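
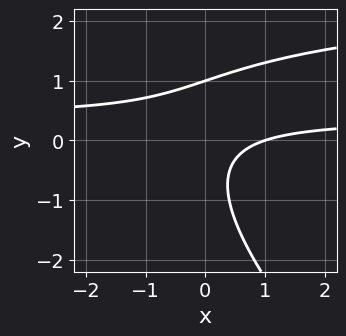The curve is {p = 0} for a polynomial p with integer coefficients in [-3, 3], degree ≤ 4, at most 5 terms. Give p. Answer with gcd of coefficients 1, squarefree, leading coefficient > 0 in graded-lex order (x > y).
x*y^2 + y^3 - 3*x*y + x - 1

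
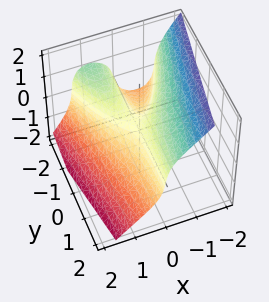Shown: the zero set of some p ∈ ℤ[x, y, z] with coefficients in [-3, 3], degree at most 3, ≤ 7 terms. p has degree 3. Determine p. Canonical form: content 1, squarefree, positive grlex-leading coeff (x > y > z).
1. Degree: no degree-2 surface has this shape, so deg p = 3.
2. From the visible intercepts: one x-axis crossing is at x = 0; it meets the z-axis at z = 0 (among the integer gridlines); the visible y-axis segment lies entirely on the surface.
3. Solving for integer coefficients yields p as stated.

3*x^3 + 2*z^3 + 3*x*y + x + z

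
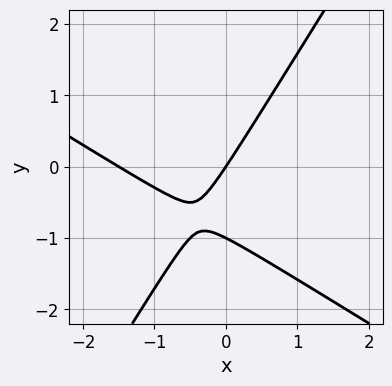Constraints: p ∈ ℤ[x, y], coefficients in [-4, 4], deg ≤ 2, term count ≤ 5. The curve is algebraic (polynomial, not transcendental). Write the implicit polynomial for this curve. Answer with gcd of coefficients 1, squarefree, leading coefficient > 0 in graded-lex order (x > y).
deg p = 2. The shape is more complex than any degree-1 curve.
From the visible intercepts: one x-axis crossing is at x = 0; among the integer gridlines, it crosses the y-axis at y ∈ {-1, 0}.
Fitting integer coefficients to these (and the overall shape) gives p.

2*x^2 + 2*x*y - 2*y^2 + 3*x - 2*y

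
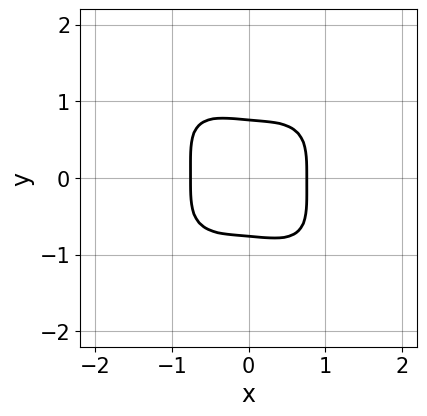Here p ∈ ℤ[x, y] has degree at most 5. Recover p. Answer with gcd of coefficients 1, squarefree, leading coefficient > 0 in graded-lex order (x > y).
deg p = 4.
Matching integer coefficients to the picture gives p.

3*x^4 + x*y^3 + 3*y^4 - 1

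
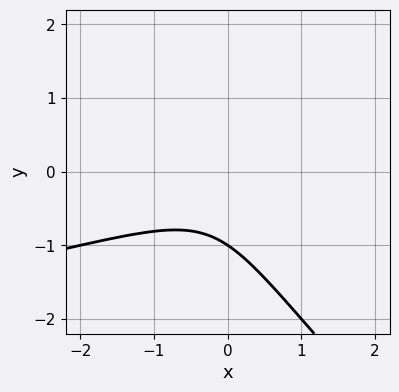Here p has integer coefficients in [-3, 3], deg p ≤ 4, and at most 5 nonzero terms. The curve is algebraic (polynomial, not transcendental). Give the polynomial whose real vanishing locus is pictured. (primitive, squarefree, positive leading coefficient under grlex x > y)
First, the degree is 3 — the shape is more complex than any degree-2 curve.
Next, observable constraints: one y-axis crossing is at y = -1; no x-intercept at any integer in the box.
Finally, these observations pin down the coefficients.

x*y^2 + y^3 + x^2 - x*y + 1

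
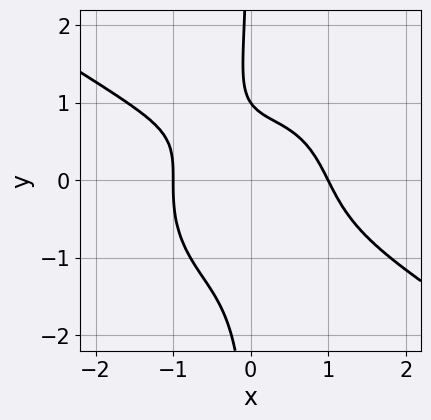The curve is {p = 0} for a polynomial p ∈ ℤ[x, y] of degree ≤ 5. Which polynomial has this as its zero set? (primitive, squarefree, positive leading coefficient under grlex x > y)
The degree is 4 — the shape is more complex than any degree-3 curve.
Observable constraints: among the integer gridlines, it crosses the x-axis at x ∈ {-1, 1}; it crosses the y-axis at the gridline y = 1.
Assembling these constraints gives the stated polynomial.

2*x^4 + 2*x^3*y + 3*x*y^3 + 2*y - 2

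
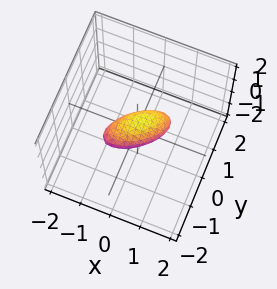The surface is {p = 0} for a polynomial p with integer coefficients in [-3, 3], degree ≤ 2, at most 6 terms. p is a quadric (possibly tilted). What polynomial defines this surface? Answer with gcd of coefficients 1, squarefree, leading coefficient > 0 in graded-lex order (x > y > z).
(a) Degree: no degree-1 surface has this shape, so deg p = 2.
(b) The integer polynomial consistent with all of this is the stated p.

2*x^2 - 3*x*y + 3*y^2 - y*z + 3*z^2 - 1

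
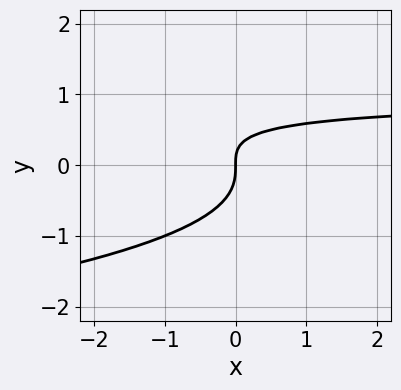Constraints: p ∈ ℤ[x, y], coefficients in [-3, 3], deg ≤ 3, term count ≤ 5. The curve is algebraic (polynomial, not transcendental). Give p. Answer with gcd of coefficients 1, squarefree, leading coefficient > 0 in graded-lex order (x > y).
2*y^3 + x*y - x

The degree is 3 — no degree-2 curve has this shape.
Against the integer gridlines: one y-axis crossing is at y = 0; one x-axis crossing is at x = 0.
Solving for integer coefficients yields p as stated.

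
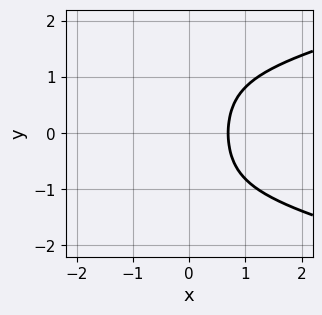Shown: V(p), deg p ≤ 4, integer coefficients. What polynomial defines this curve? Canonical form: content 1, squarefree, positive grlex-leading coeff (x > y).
3*x^2*y^2 - 3*x^3 + 1

deg p = 4.
Symmetries: the y ↦ −y reflection is a symmetry, so y appears only in even powers.
Against the integer gridlines: it misses every integer gridline on the y-axis.
Matching integer coefficients to the picture gives p.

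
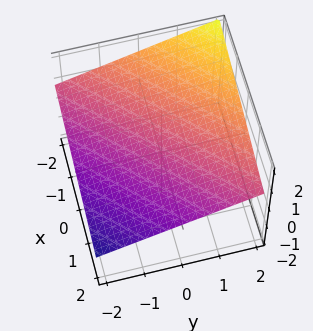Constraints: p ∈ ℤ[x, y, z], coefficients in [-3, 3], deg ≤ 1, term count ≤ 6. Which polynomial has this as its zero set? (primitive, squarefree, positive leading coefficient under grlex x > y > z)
x - y + 3*z - 2

(a) deg p = 1. The surface is flat (a plane).
(b) From the axis intercepts and sections: it crosses the y-axis at the gridline y = -2; one x-axis crossing is at x = 2.
(c) Matching integer coefficients to the picture gives p.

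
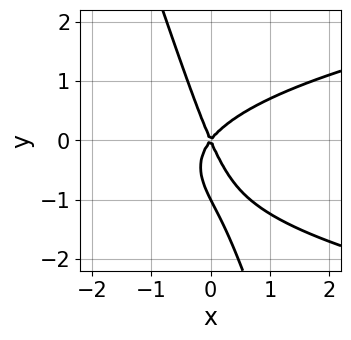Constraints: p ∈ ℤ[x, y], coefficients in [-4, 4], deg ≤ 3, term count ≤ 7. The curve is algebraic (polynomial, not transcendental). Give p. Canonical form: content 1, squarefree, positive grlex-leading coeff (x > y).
1. deg p = 3.
2. Observable constraints: the y-axis gridline crossings are at y ∈ {-1, 0}; it crosses the x-axis at the gridline x = 0.
3. Assembling these constraints gives the stated polynomial.

3*x*y^2 + y^3 - 3*x^2 + x*y + y^2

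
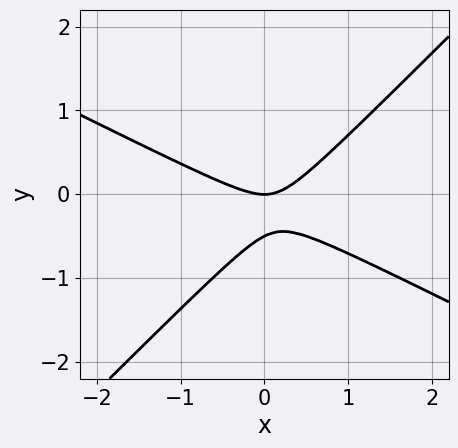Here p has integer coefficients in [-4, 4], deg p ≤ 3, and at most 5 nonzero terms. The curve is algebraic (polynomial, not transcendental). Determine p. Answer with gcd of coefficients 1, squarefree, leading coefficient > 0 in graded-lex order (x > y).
x^2 + x*y - 2*y^2 - y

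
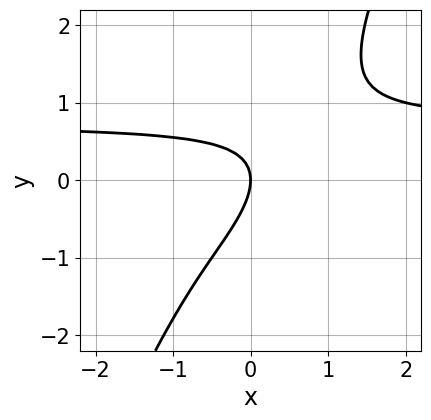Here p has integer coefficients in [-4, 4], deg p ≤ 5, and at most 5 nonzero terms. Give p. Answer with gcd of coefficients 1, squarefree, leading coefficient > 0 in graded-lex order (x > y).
First, the degree is 4 — no degree-3 curve has this shape.
Next, from the visible intercepts: one x-axis crossing is at x = 0; one y-axis crossing is at y = 0.
Finally, solving for integer coefficients yields p as stated.

2*x*y^3 - y^4 + 3*x*y - 3*y^2 - 3*x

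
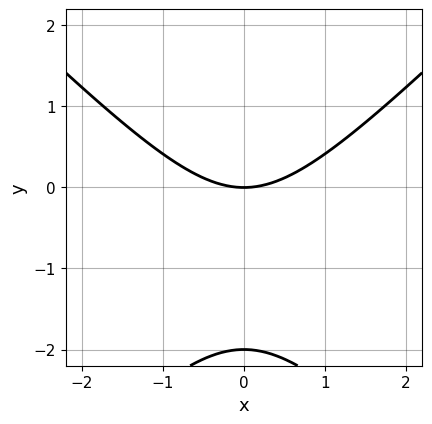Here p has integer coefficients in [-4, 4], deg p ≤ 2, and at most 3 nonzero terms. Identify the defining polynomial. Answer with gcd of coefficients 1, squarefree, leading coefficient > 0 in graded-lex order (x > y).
x^2 - y^2 - 2*y

First, deg p = 2.
Then, symmetries: mirror symmetry x ↦ −x ⇒ only even powers of x.
Next, checking where it meets the axes: the y-axis gridline crossings are at y ∈ {-2, 0}; it crosses the x-axis at the gridline x = 0.
Finally, fitting integer coefficients to these (and the overall shape) gives p.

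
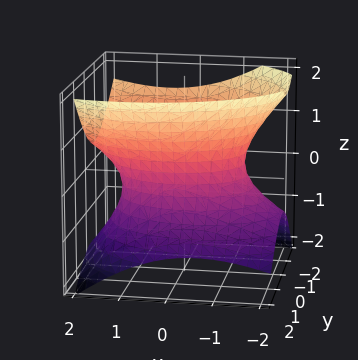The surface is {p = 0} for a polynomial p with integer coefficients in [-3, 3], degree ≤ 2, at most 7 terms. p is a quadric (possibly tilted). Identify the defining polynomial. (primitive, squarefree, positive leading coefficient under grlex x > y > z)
x^2 - x*z + 2*y^2 + y*z - 2*z^2 - 2

(a) Degree: no degree-1 surface has this shape, so deg p = 2.
(b) Observable constraints: no z-intercept at any integer in the box; the y-axis gridline crossings are at y ∈ {-1, 1}.
(c) Putting this together gives p.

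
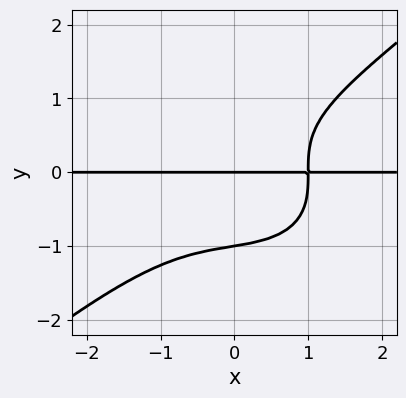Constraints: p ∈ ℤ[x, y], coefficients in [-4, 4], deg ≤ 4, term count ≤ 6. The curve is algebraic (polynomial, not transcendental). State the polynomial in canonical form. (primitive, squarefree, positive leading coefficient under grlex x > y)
x^3*y - 2*y^4 + x*y - 2*y

1. The degree is 4 — the shape is more complex than any degree-3 curve.
2. Against the integer gridlines: every point of the x-axis in the box is on the curve; the y-axis gridline crossings are at y ∈ {-1, 0}.
3. Putting this together gives p.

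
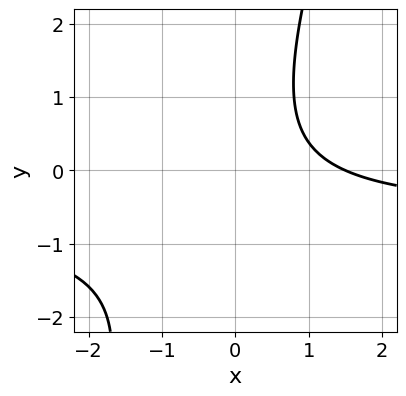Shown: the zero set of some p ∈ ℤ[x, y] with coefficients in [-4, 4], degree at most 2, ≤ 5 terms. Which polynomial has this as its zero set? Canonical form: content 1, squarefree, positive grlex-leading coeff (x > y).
1. deg p = 2.
2. From the axis intercepts and sections: it misses every integer gridline on the y-axis.
3. Assembling these constraints gives the stated polynomial.

3*x*y - y^2 + 2*x - 3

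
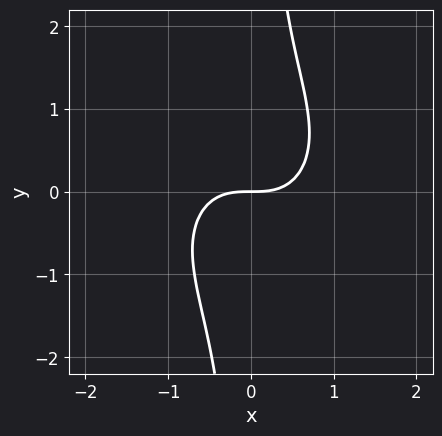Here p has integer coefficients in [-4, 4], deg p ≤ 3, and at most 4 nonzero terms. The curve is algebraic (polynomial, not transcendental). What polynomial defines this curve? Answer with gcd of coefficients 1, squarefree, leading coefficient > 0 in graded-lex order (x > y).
Degree: the shape is more complex than any degree-2 curve, so deg p = 3.
Checking where it meets the axes: it meets the x-axis at x = 0 (among the integer gridlines); it crosses the y-axis at the gridline y = 0.
Assembling these constraints gives the stated polynomial.

x^3 + x*y^2 - y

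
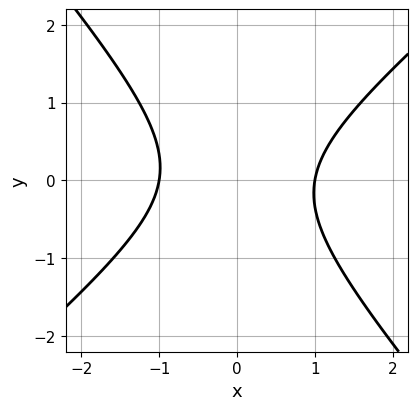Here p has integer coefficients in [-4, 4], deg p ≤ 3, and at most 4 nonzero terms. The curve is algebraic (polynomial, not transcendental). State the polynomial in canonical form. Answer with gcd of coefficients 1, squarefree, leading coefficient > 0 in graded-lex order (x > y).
1. deg p = 2. A generic line meets the curve in up to 2 points.
2. Reading off the gridlines: the curve avoids every integer y-axis point in the box; the x-axis gridline crossings are at x ∈ {-1, 1}.
3. Assembling these constraints gives the stated polynomial.

3*x^2 - x*y - 3*y^2 - 3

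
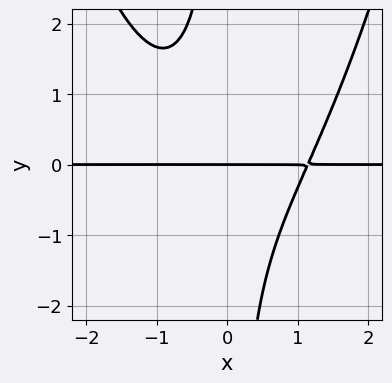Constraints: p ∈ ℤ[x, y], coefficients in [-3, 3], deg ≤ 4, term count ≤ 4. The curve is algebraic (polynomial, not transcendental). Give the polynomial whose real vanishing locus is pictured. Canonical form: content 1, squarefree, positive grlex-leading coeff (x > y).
Degree: a generic line meets the curve in up to 4 points, so deg p = 4.
From the axis intercepts and sections: one y-axis crossing is at y = 0; the visible x-axis segment lies entirely on the curve.
Fitting integer coefficients to these (and the overall shape) gives p.

2*x^3*y - 3*x*y^2 - 3*y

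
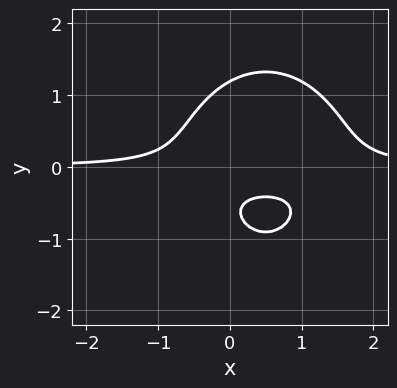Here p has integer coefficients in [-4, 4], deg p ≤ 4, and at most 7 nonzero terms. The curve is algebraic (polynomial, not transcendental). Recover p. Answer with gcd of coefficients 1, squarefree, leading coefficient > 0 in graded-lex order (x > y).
1. deg p = 3. A generic line meets the curve in up to 3 points.
2. From the visible intercepts: it misses every integer gridline on the x-axis.
3. Together with the visible shape, these determine p as stated.

3*x^2*y + 2*y^3 - 3*x*y - 2*y - 1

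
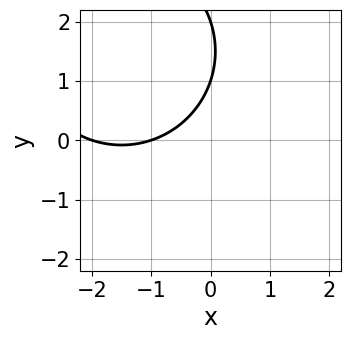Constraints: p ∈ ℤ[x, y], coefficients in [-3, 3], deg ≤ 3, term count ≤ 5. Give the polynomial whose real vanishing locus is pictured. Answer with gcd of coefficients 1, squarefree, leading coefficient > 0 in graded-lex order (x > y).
1. Degree: the shape is more complex than any degree-1 curve, so deg p = 2.
2. From the axis intercepts and sections: the y-axis gridline crossings are at y ∈ {1, 2}; among the integer gridlines, it crosses the x-axis at x ∈ {-2, -1}.
3. Putting this together gives p.

x^2 + y^2 + 3*x - 3*y + 2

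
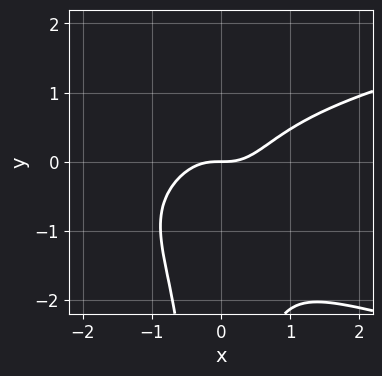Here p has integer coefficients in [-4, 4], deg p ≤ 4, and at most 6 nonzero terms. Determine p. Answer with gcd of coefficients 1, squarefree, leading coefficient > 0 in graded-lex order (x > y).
deg p = 4.
Checking where it meets the axes: it crosses the y-axis at the gridline y = 0; it meets the x-axis at x = 0 (among the integer gridlines).
Matching integer coefficients to the picture gives p.

3*x^2*y^2 - 3*x^3 + 3*x^2*y + 2*y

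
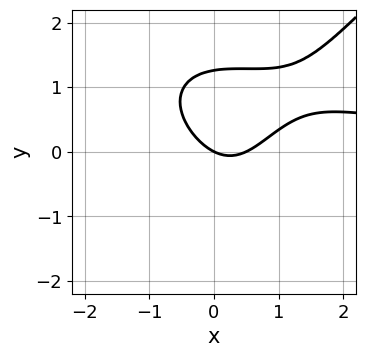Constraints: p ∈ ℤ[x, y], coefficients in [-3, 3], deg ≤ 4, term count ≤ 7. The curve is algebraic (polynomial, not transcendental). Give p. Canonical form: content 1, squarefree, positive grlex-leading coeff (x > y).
x^3*y - y^4 - 2*x^2 + x + 2*y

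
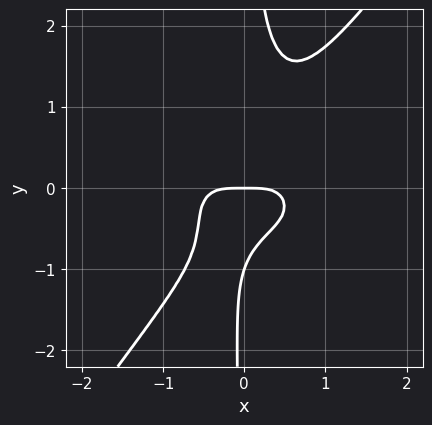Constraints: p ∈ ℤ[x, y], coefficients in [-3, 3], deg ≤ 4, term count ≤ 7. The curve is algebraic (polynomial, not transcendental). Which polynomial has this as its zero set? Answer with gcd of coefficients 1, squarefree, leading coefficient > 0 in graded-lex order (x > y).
(a) The degree is 4 — the shape is more complex than any degree-3 curve.
(b) From the visible intercepts: it crosses the x-axis at the gridline x = 0; the y-axis gridline crossings are at y ∈ {-1, 0}.
(c) Together with the visible shape, these determine p as stated.

2*x^4 + 3*x^2*y^2 - 3*x*y^3 + y^2 + y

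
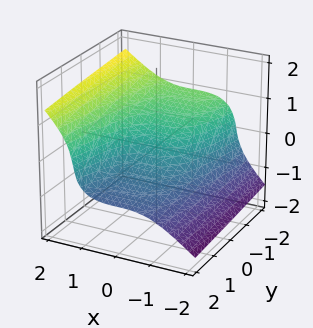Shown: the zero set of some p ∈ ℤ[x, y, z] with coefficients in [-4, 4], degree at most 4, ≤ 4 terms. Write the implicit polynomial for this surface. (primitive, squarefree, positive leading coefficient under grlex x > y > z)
(a) Degree: a generic line meets the surface in up to 3 points, so deg p = 3.
(b) Checking where it meets the axes: one x-axis crossing is at x = 0; it meets the y-axis at y = 0 (among the integer gridlines); it meets the z-axis at z = 0 (among the integer gridlines).
(c) Assembling these constraints gives the stated polynomial.

x^3 - 2*z^3 - y - z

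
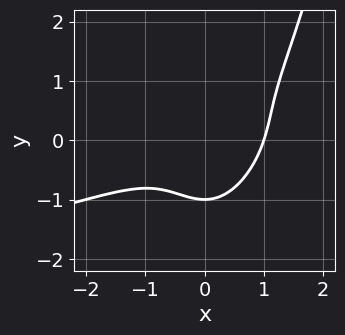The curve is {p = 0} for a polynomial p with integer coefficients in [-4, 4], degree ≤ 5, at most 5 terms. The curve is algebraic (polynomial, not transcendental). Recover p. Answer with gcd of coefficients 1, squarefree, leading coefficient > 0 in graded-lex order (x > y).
x^2*y^2 + x^3 - x^2*y - y^3 - 1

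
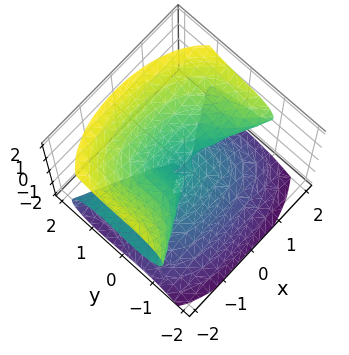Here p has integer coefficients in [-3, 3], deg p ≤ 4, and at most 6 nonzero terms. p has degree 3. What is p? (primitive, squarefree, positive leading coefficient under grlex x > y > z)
2*x^2*z + 3*y^3 - 3*z^3 + x*y + y*z

Degree: a generic line meets the surface in up to 3 points, so deg p = 3.
Reading off the gridlines: every point of the x-axis in the box is on the surface; it meets the z-axis at z = 0 (among the integer gridlines); it crosses the y-axis at the gridline y = 0.
Together with the visible shape, these determine p as stated.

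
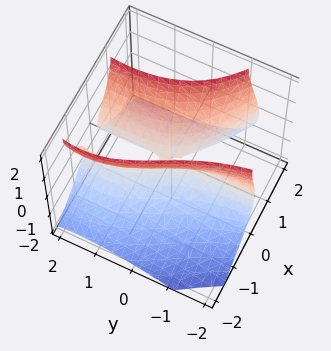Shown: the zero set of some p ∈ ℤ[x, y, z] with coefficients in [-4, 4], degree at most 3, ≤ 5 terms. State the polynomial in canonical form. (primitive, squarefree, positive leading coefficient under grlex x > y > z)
x*y^2 - z^3 - 3*x^2 - 3*x*y + 3*z^2

First, degree: a generic line meets the surface in up to 3 points, so deg p = 3.
Next, observable constraints: the visible y-axis segment lies entirely on the surface; it crosses the z-axis at the gridline z = 0; it meets the x-axis at x = 0 (among the integer gridlines).
Finally, together with the visible shape, these determine p as stated.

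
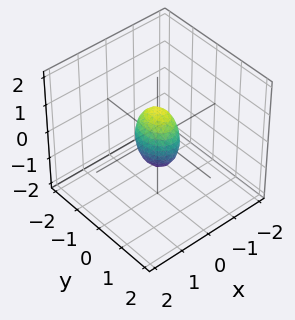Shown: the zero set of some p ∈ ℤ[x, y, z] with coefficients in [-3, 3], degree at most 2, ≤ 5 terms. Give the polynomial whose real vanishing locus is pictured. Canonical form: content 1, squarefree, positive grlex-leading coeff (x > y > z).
3*x^2 + 2*y^2 + z^2 - 1

First, deg p = 2. Bounded and convex; a quadric.
Then, symmetries: it's symmetric under z → −z, forcing even powers of z; the y ↦ −y reflection is a symmetry, so y appears only in even powers; mirror symmetry x ↦ −x ⇒ only even powers of x.
Then, observable constraints: the z-axis gridline crossings are at z ∈ {-1, 1}.
Finally, together with the visible shape, these determine p as stated.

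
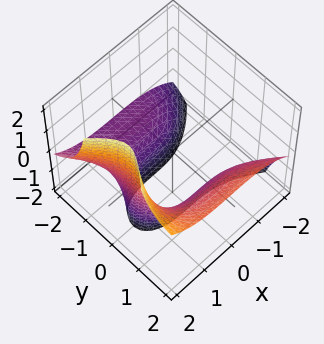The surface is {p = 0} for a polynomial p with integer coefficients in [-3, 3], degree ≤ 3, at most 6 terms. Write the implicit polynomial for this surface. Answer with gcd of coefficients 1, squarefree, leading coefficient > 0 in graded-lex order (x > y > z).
x^3 + y^3 - 3*y^2*z - 3

First, the degree is 3 — no degree-2 surface has this shape.
Then, reading off the gridlines: it misses every integer gridline on the z-axis.
Finally, assembling these constraints gives the stated polynomial.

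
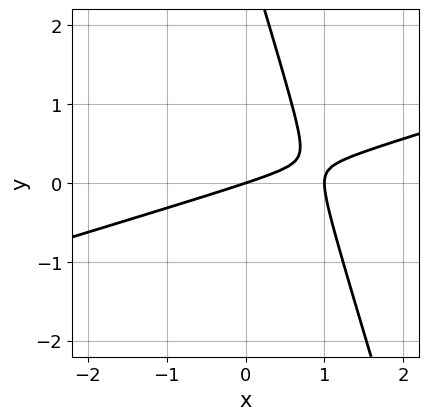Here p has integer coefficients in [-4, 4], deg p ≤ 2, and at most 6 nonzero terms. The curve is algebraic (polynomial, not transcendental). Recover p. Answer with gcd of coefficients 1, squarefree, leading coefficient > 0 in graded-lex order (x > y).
x^2 - 3*x*y - y^2 - x + 3*y

deg p = 2. The shape is more complex than any degree-1 curve.
From the visible intercepts: one y-axis crossing is at y = 0; the x-axis gridline crossings are at x ∈ {0, 1}.
The integer polynomial consistent with all of this is the stated p.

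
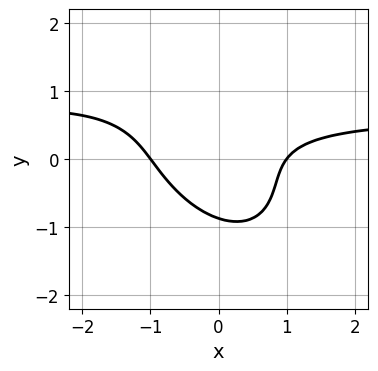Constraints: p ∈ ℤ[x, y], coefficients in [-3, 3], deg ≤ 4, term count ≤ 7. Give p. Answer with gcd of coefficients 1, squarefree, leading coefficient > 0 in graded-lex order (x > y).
3*x^2*y + 3*x*y^2 + 3*y^3 - 2*x^2 + 2

1. Degree: the shape is more complex than any degree-2 curve, so deg p = 3.
2. From the visible intercepts: among the integer gridlines, it crosses the x-axis at x ∈ {-1, 1}.
3. These observations pin down the coefficients.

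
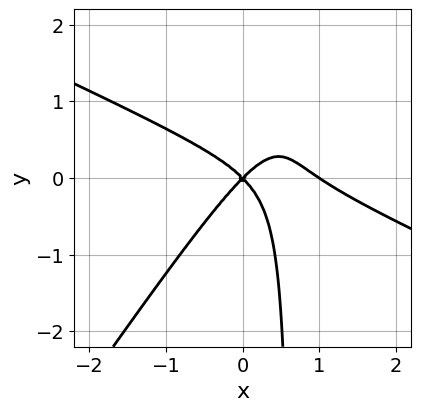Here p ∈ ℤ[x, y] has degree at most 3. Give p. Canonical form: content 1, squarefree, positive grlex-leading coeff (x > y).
First, degree: no degree-2 curve has this shape, so deg p = 3.
Next, from the axis intercepts and sections: the x-axis gridline crossings are at x ∈ {0, 1}; it meets the y-axis at y = 0 (among the integer gridlines).
Finally, together with the visible shape, these determine p as stated.

2*x^3 + 3*x^2*y - 3*x*y^2 - 2*x^2 + 2*y^2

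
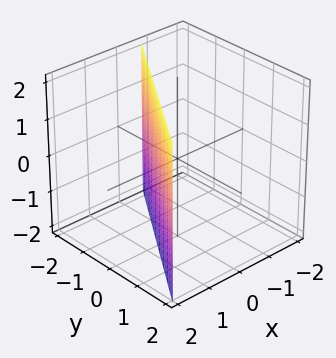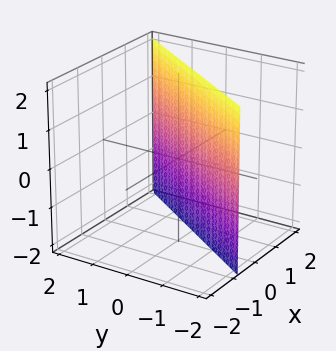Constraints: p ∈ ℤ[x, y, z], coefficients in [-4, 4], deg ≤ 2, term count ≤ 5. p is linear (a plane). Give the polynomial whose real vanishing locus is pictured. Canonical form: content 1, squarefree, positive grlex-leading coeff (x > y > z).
1. Degree: every cross-section is a straight line — this is a plane, so deg p = 1.
2. From the axis intercepts and sections: it meets the y-axis at y = -1 (among the integer gridlines); the surface avoids every integer z-axis point in the box.
3. The integer polynomial consistent with all of this is the stated p.

3*x - 2*y - 2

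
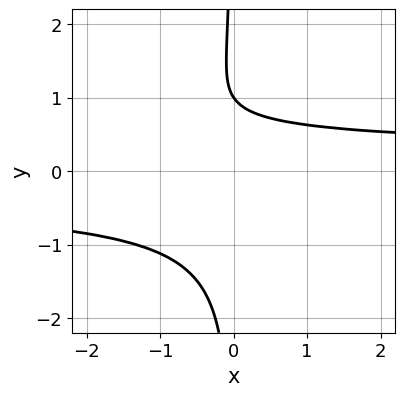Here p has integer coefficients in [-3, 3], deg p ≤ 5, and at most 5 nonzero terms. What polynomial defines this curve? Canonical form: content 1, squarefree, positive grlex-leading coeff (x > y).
3*x*y^3 + 2*y - 2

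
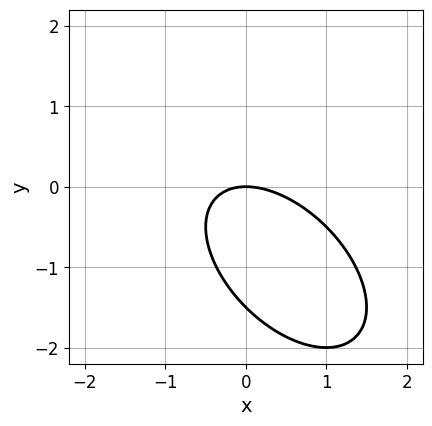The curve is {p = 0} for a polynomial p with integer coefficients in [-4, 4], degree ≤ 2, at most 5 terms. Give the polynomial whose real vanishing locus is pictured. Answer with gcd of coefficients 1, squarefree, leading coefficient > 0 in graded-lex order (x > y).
First, degree: a generic line meets the curve in up to 2 points, so deg p = 2.
Then, checking where it meets the axes: it meets the y-axis at y = 0 (among the integer gridlines); it meets the x-axis at x = 0 (among the integer gridlines).
Finally, these observations pin down the coefficients.

2*x^2 + 2*x*y + 2*y^2 + 3*y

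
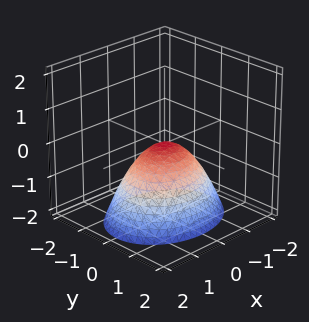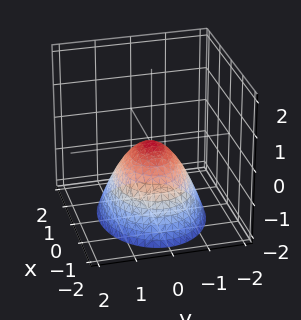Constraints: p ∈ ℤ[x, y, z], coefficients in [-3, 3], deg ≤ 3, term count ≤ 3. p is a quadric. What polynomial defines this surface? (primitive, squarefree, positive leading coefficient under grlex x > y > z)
2*x^2 + 3*y^2 + 3*z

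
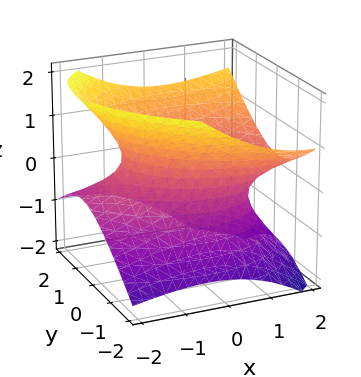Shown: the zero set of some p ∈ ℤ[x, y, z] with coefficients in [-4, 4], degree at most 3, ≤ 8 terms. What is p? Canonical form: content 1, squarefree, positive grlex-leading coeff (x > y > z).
x^2 + x*y - 2*x*z + 2*y^2 - 3*z^2 - 2

(a) The degree is 2 — no degree-1 surface has this shape.
(b) Observable constraints: no z-intercept at any integer in the box; among the integer gridlines, it crosses the y-axis at y ∈ {-1, 1}.
(c) Together with the visible shape, these determine p as stated.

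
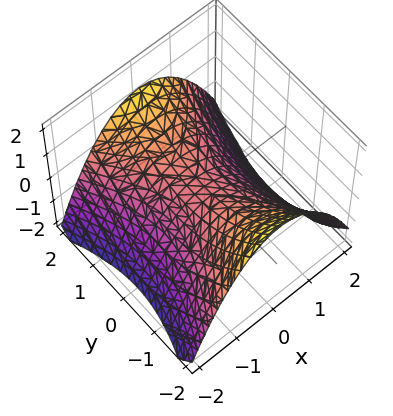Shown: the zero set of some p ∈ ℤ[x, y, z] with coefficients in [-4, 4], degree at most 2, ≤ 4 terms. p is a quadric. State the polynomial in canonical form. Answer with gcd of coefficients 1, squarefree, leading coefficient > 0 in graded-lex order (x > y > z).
(a) deg p = 2. A saddle surface; a quadric.
(b) Symmetries: mirror symmetry y ↦ −y ⇒ only even powers of y; it's symmetric under x → −x, forcing even powers of x.
(c) From the axis intercepts and sections: it crosses the z-axis at the gridline z = 0; it crosses the y-axis at the gridline y = 0; one x-axis crossing is at x = 0.
(d) Matching integer coefficients to the picture gives p.

2*x^2 - y^2 + 3*z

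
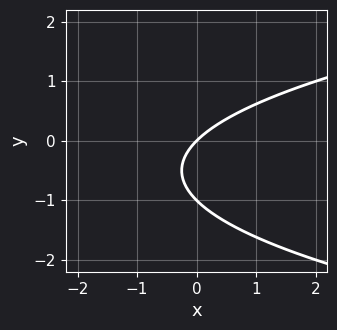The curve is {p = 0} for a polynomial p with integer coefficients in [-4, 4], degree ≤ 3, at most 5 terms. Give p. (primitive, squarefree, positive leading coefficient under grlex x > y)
The degree is 2 — a generic line meets the curve in up to 2 points.
Reading off the gridlines: the y-axis gridline crossings are at y ∈ {-1, 0}; it meets the x-axis at x = 0 (among the integer gridlines).
These observations pin down the coefficients.

y^2 - x + y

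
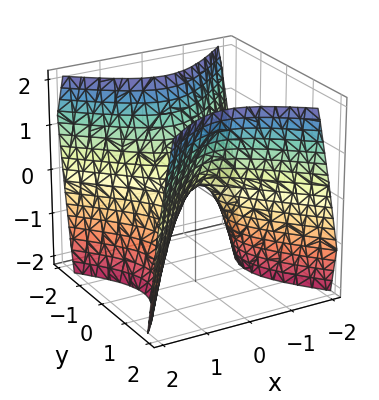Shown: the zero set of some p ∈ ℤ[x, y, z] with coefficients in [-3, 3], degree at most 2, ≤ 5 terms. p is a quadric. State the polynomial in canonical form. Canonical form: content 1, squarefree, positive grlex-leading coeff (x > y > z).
1. The degree is 2 — a hyperbolic paraboloid; a quadric.
2. Symmetries: mirror symmetry x ↦ −x ⇒ only even powers of x; it's symmetric under y → −y, forcing even powers of y.
3. Checking where it meets the axes: it crosses the y-axis at the gridline y = 0; one z-axis crossing is at z = 0.
4. The integer polynomial consistent with all of this is the stated p.

3*x^2 - 3*y^2 + 2*z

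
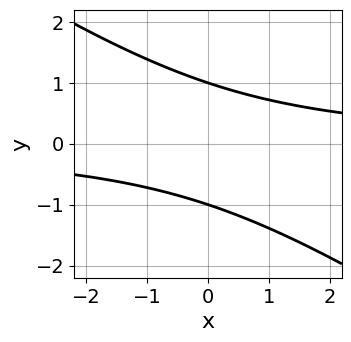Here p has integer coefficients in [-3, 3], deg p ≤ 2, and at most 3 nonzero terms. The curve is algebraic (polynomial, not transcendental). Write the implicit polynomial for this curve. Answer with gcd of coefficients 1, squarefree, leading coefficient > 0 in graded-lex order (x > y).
2*x*y + 3*y^2 - 3

The degree is 2 — the shape is more complex than any degree-1 curve.
From the axis intercepts and sections: the curve avoids every integer x-axis point in the box; among the integer gridlines, it crosses the y-axis at y ∈ {-1, 1}.
Together with the visible shape, these determine p as stated.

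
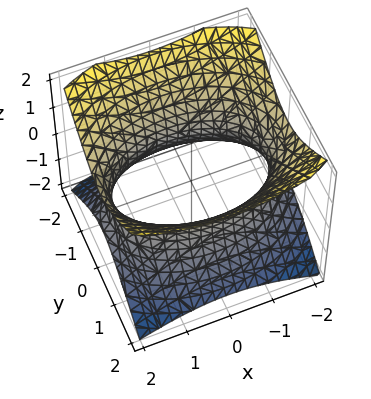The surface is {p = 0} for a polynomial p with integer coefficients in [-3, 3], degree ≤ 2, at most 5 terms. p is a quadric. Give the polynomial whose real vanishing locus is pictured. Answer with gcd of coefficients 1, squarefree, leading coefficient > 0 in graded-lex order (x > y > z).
x^2 + 2*y^2 - 2*z^2 - 3

1. The degree is 2 — one connected sheet with a waist; a quadric.
2. Symmetries: mirror symmetry z ↦ −z ⇒ only even powers of z; it's symmetric under y → −y, forcing even powers of y; the x ↦ −x reflection is a symmetry, so x appears only in even powers.
3. Against the integer gridlines: the surface avoids every integer z-axis point in the box.
4. These observations pin down the coefficients.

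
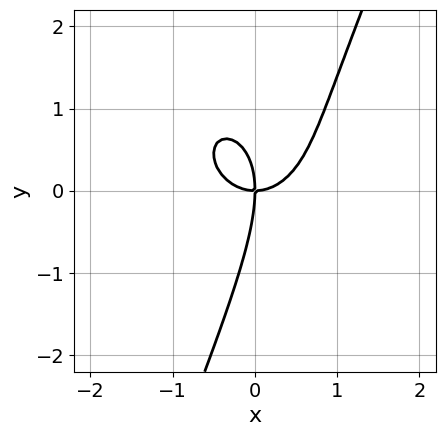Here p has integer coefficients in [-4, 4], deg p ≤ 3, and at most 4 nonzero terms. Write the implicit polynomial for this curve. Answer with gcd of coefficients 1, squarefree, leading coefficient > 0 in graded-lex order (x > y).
3*x^3 + 2*x*y^2 - y^3 - 3*x*y

(a) deg p = 3. No degree-2 curve has this shape.
(b) Checking where it meets the axes: it crosses the y-axis at the gridline y = 0; one x-axis crossing is at x = 0.
(c) Matching integer coefficients to the picture gives p.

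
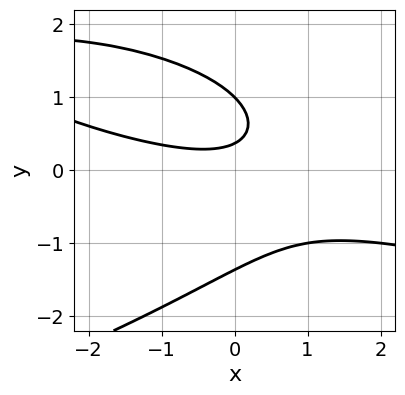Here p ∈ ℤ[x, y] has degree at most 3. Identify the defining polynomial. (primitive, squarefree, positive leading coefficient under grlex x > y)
(a) deg p = 3.
(b) Checking where it meets the axes: it crosses the y-axis at the gridline y = 1; the curve avoids every integer x-axis point in the box.
(c) Assembling these constraints gives the stated polynomial.

2*y^3 + x^2 + 3*x*y - 3*y + 1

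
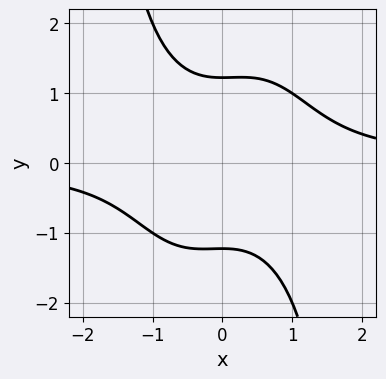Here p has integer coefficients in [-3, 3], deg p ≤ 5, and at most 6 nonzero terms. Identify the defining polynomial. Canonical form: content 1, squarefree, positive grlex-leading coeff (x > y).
2*x^3*y - x^2 + 2*y^2 - 3

First, the degree is 4 — a generic line meets the curve in up to 4 points.
Next, from the axis intercepts and sections: it misses every integer gridline on the x-axis.
Finally, matching integer coefficients to the picture gives p.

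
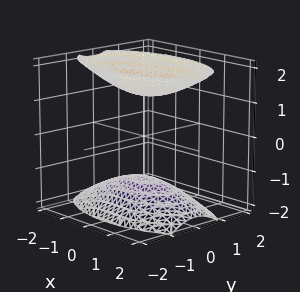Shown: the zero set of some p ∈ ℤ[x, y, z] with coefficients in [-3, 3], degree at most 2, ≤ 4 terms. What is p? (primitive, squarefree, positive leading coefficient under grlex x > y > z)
(a) There are 2 components.
(b) deg p = 2.
(c) Symmetries: it's symmetric under y → −y, forcing even powers of y; the z ↦ −z reflection is a symmetry, so z appears only in even powers; the x ↦ −x reflection is a symmetry, so x appears only in even powers.
(d) Observable constraints: it misses every integer gridline on the x-axis; it misses every integer gridline on the y-axis.
(e) Assembling these constraints gives the stated polynomial.

x^2 + 3*y^2 - 2*z^2 + 3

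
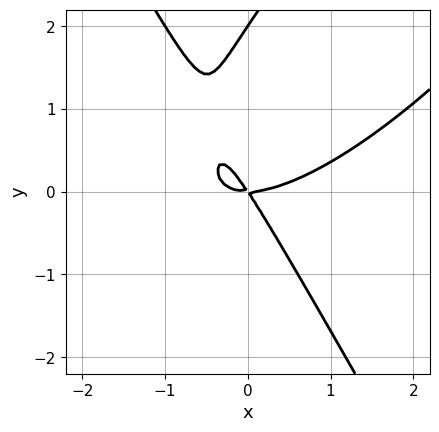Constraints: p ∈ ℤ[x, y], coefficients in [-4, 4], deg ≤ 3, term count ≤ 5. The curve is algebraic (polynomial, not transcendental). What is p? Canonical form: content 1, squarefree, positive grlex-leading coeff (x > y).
2*x^3 - 2*x^2*y + y^3 - 3*x*y - 2*y^2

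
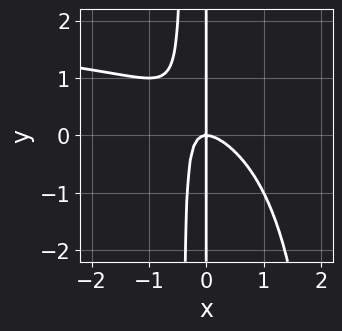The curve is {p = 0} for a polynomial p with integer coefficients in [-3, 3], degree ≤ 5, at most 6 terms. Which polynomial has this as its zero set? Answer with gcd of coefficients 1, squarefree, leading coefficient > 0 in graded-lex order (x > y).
x^3*y - 2*x^3 - 2*x^2*y - x*y

1. Degree: the shape is more complex than any degree-3 curve, so deg p = 4.
2. Observable constraints: every point of the y-axis in the box is on the curve; it crosses the x-axis at the gridline x = 0.
3. Fitting integer coefficients to these (and the overall shape) gives p.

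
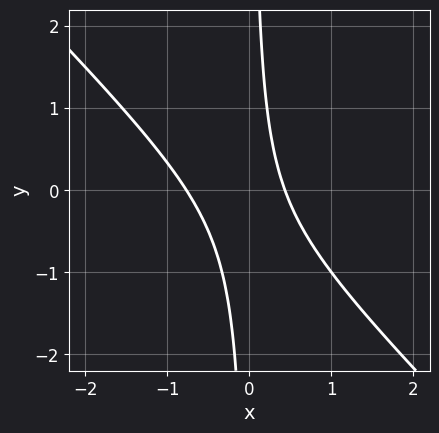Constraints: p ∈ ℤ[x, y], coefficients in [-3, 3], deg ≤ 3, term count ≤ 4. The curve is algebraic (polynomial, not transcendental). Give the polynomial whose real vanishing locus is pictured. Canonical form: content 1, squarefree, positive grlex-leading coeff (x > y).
deg p = 2. The shape is more complex than any degree-1 curve.
From the axis intercepts and sections: it misses every integer gridline on the y-axis.
Solving for integer coefficients yields p as stated.

3*x^2 + 3*x*y + x - 1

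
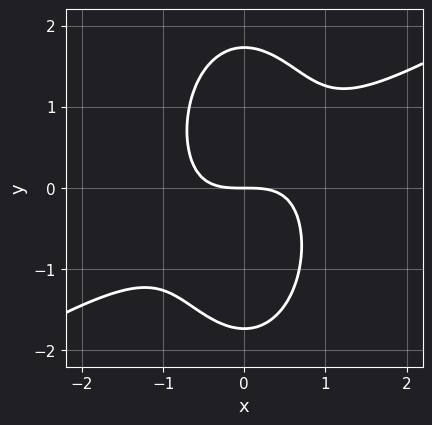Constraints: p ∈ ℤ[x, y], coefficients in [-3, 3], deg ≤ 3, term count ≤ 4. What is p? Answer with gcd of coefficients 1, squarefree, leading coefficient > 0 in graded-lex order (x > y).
2*x^3 - 3*x^2*y - y^3 + 3*y

The degree is 3 — no degree-2 curve has this shape.
From the visible intercepts: it crosses the x-axis at the gridline x = 0; it crosses the y-axis at the gridline y = 0.
The integer polynomial consistent with all of this is the stated p.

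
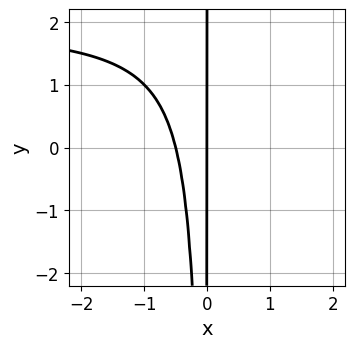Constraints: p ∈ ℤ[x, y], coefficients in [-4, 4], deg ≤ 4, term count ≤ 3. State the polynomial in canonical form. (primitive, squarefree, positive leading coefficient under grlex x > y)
x^2*y - 2*x^2 - x

(a) The degree is 3 — no degree-2 curve has this shape.
(b) Reading off the gridlines: the visible y-axis segment lies entirely on the curve; one x-axis crossing is at x = 0.
(c) The integer polynomial consistent with all of this is the stated p.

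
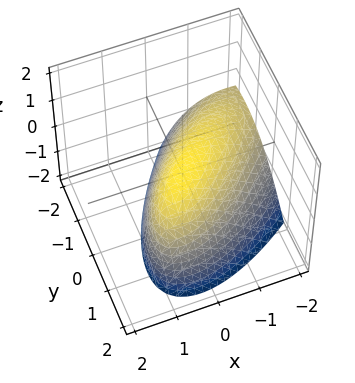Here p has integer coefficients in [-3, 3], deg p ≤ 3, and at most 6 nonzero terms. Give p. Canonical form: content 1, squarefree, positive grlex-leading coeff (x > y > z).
2*x^2 - 3*x*y - 2*x*z + 2*y^2 + 3*z

deg p = 2.
Reading off the gridlines: it crosses the y-axis at the gridline y = 0; it crosses the z-axis at the gridline z = 0; it meets the x-axis at x = 0 (among the integer gridlines).
These observations pin down the coefficients.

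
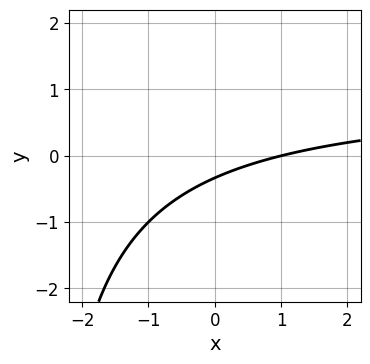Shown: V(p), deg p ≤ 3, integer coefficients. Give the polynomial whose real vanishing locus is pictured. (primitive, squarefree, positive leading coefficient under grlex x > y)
x*y - x + 3*y + 1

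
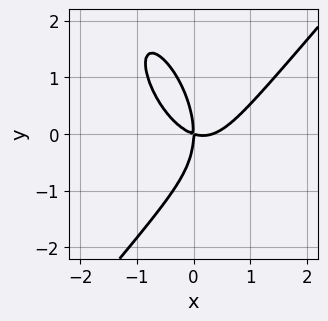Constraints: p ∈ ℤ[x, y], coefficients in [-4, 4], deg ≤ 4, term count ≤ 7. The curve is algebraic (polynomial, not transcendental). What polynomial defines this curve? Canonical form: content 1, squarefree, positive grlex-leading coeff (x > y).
3*x^3 - x*y^2 - y^3 - x^2 - 3*x*y

(a) deg p = 3.
(b) From the axis intercepts and sections: one y-axis crossing is at y = 0; it crosses the x-axis at the gridline x = 0.
(c) The integer polynomial consistent with all of this is the stated p.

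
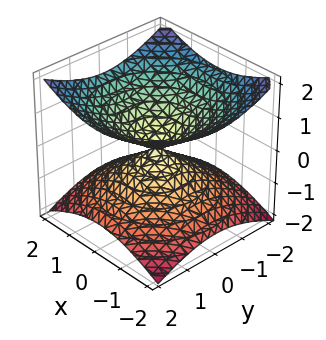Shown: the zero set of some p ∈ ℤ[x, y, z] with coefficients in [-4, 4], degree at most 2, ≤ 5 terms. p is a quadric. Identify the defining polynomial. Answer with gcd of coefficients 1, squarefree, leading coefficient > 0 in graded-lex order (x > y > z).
x^2 + y^2 - 2*z^2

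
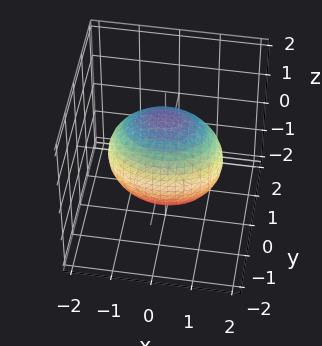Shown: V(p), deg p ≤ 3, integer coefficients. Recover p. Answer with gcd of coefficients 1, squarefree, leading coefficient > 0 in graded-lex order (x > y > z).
Degree: a closed, bounded, convex surface; a quadric, so deg p = 2.
Symmetries: it's symmetric under z → −z, forcing even powers of z; the x ↦ −x reflection is a symmetry, so x appears only in even powers; it's symmetric under y → −y, forcing even powers of y.
Against the integer gridlines: the y-axis gridline crossings are at y ∈ {-1, 1}.
Matching integer coefficients to the picture gives p.

x^2 + 2*y^2 + z^2 - 2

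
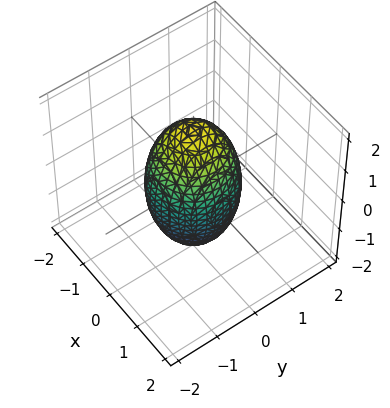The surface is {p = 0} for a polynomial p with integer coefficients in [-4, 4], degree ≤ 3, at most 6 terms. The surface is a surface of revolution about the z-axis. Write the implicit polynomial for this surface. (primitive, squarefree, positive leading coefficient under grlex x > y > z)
(a) The degree is 2 — a generic line meets the surface in up to 2 points.
(b) Symmetries: rotational symmetry about the z-axis ⇒ p depends on x, y only through x² + y².
(c) Checking where it meets the axes: among the integer gridlines, it crosses the y-axis at y ∈ {-1, 1}; among the integer gridlines, it crosses the x-axis at x ∈ {-1, 1}; a circular section at z = -1 has radius between 0 and 1.
(d) Together with the visible shape, these determine p as stated.

3*x^2 + 3*y^2 + z^2 - 3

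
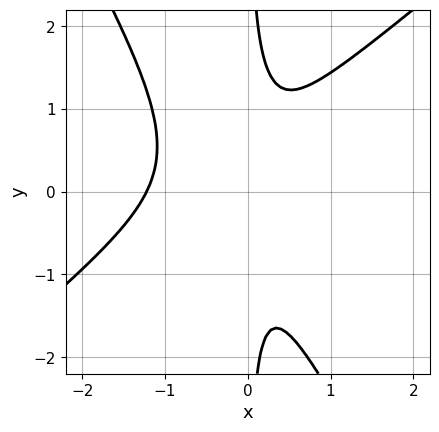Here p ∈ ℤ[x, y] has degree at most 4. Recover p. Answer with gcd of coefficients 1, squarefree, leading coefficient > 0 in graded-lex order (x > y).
3*x^3 - 2*x^2*y - 2*x*y^2 + 3*x^2 + 1

deg p = 3. A generic line meets the curve in up to 3 points.
From the axis intercepts and sections: the curve avoids every integer y-axis point in the box.
Putting this together gives p.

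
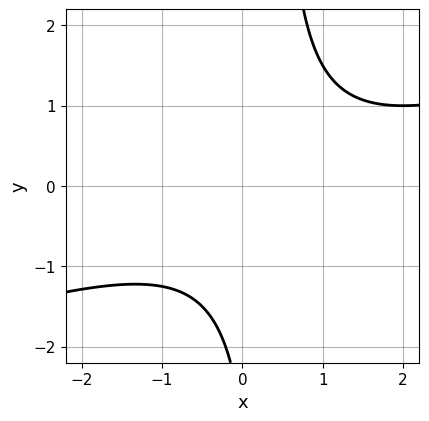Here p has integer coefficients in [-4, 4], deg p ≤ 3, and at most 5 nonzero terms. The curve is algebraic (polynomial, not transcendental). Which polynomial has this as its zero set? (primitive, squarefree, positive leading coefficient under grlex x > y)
x^2 - 3*x*y - x + y + 3

deg p = 2. A generic line meets the curve in up to 2 points.
From the axis intercepts and sections: no y-intercept at any integer in the box; the curve avoids every integer x-axis point in the box.
These observations pin down the coefficients.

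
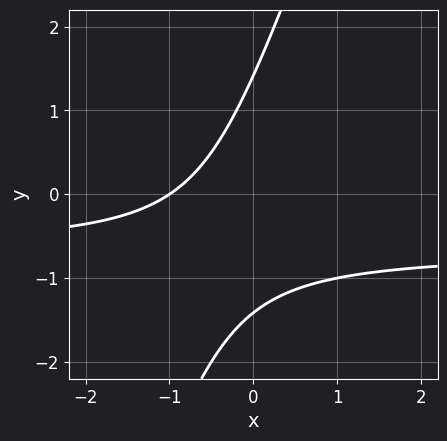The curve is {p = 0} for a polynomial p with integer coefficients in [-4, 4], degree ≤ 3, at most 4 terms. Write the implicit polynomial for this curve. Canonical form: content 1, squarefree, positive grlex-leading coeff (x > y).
First, deg p = 2.
Then, checking where it meets the axes: one x-axis crossing is at x = -1.
Finally, solving for integer coefficients yields p as stated.

3*x*y - y^2 + 2*x + 2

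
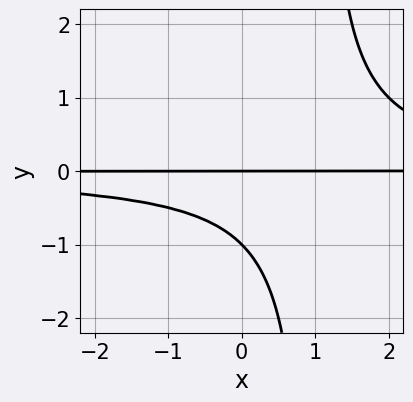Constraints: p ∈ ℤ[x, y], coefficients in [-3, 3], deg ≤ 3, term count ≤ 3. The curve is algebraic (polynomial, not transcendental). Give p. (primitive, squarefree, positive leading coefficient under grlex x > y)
The degree is 3 — no degree-2 curve has this shape.
Observable constraints: the visible x-axis segment lies entirely on the curve; the y-axis gridline crossings are at y ∈ {-1, 0}.
Together with the visible shape, these determine p as stated.

x*y^2 - y^2 - y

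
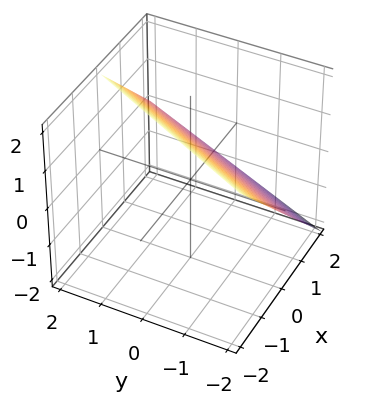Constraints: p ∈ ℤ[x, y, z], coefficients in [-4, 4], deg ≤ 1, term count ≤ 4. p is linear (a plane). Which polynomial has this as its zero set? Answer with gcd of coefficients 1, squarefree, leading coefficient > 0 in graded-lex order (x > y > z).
2*x - y + 2*z - 2

(a) deg p = 1. Every cross-section is a straight line — this is a plane.
(b) From the axis intercepts and sections: it meets the y-axis at y = -2 (among the integer gridlines); it crosses the x-axis at the gridline x = 1; it crosses the z-axis at the gridline z = 1.
(c) Putting this together gives p.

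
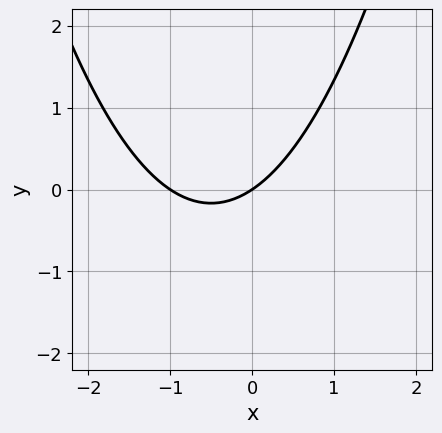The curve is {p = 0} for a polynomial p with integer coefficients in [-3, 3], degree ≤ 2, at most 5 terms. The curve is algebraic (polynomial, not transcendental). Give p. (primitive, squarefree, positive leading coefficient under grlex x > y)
First, the degree is 2 — no degree-1 curve has this shape.
Next, from the axis intercepts and sections: among the integer gridlines, it crosses the x-axis at x ∈ {-1, 0}; it meets the y-axis at y = 0 (among the integer gridlines).
Finally, solving for integer coefficients yields p as stated.

2*x^2 + 2*x - 3*y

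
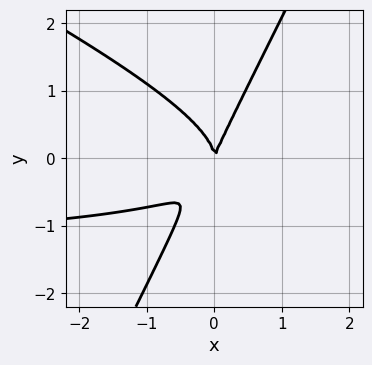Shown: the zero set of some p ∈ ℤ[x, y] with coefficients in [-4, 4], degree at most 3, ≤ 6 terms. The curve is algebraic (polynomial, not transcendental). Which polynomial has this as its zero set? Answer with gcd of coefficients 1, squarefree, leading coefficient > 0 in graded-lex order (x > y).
2*x^2*y + 3*x*y^2 - 2*y^3 + 3*x^2 - x*y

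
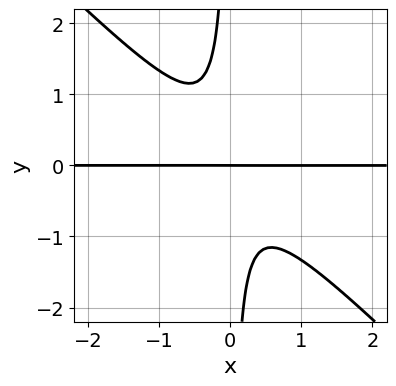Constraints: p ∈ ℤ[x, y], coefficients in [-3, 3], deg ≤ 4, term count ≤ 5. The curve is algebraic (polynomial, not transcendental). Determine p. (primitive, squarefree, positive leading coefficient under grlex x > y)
(a) deg p = 3. A generic line meets the curve in up to 3 points.
(b) Against the integer gridlines: the visible x-axis segment lies entirely on the curve; it crosses the y-axis at the gridline y = 0.
(c) The integer polynomial consistent with all of this is the stated p.

3*x^2*y + 3*x*y^2 + y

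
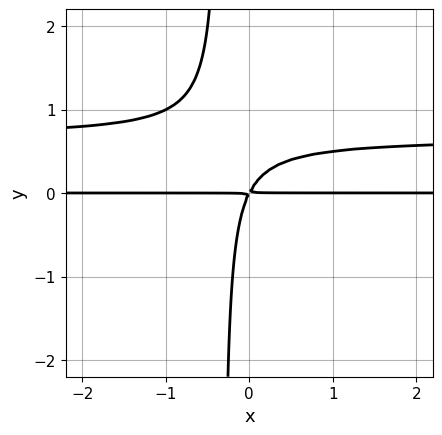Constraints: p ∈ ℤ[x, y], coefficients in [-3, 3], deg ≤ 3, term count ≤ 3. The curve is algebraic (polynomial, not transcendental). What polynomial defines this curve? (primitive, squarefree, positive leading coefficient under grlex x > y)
3*x*y^2 - 2*x*y + y^2

(a) The degree is 3 — the shape is more complex than any degree-2 curve.
(b) Checking where it meets the axes: the visible x-axis segment lies entirely on the curve.
(c) Solving for integer coefficients yields p as stated.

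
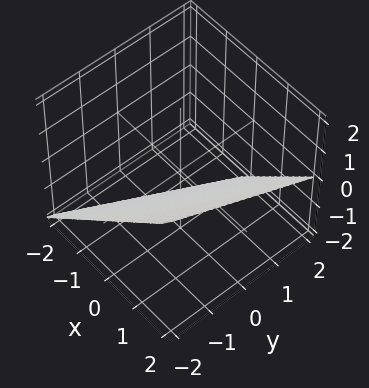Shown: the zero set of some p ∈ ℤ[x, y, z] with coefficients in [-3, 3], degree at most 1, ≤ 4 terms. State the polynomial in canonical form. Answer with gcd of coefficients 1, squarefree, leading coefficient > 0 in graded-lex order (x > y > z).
2*x - y - 2*z - 2

The degree is 1 — every cross-section is a straight line — this is a plane.
Checking where it meets the axes: one y-axis crossing is at y = -2; it meets the x-axis at x = 1 (among the integer gridlines); it crosses the z-axis at the gridline z = -1.
These observations pin down the coefficients.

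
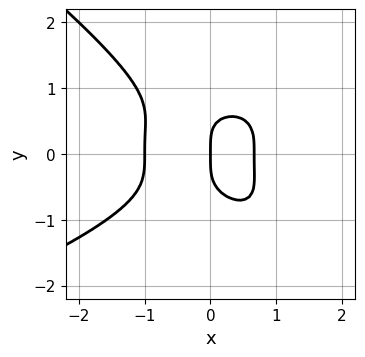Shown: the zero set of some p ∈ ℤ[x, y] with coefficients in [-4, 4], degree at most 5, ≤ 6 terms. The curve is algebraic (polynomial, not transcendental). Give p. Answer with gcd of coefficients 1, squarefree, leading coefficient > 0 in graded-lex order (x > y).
2*x*y^3 + 3*y^4 + 3*x^3 + x^2 - 2*x

Degree: no degree-3 curve has this shape, so deg p = 4.
From the axis intercepts and sections: among the integer gridlines, it crosses the x-axis at x ∈ {-1, 0}; it meets the y-axis at y = 0 (among the integer gridlines).
These observations pin down the coefficients.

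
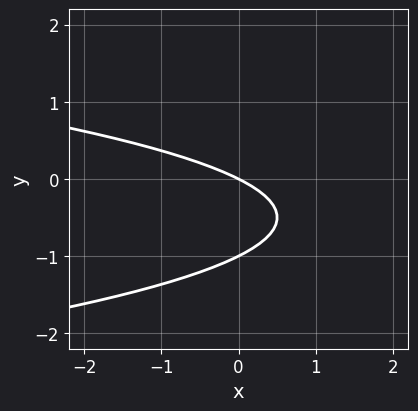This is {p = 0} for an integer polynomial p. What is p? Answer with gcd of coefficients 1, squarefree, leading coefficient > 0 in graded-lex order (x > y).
2*y^2 + x + 2*y

(a) Degree: no degree-1 curve has this shape, so deg p = 2.
(b) Checking where it meets the axes: among the integer gridlines, it crosses the y-axis at y ∈ {-1, 0}; one x-axis crossing is at x = 0.
(c) Together with the visible shape, these determine p as stated.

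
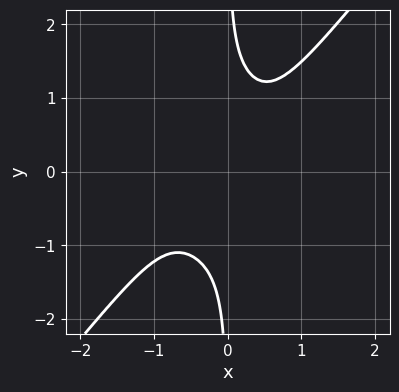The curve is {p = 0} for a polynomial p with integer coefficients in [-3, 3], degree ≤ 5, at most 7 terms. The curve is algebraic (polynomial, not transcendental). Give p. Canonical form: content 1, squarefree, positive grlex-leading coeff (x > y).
3*x^4 + 2*x^3*y - 3*x*y^3 + 2*x^3 + 2

1. Degree: the shape is more complex than any degree-3 curve, so deg p = 4.
2. Observable constraints: the curve avoids every integer x-axis point in the box; it misses every integer gridline on the y-axis.
3. Solving for integer coefficients yields p as stated.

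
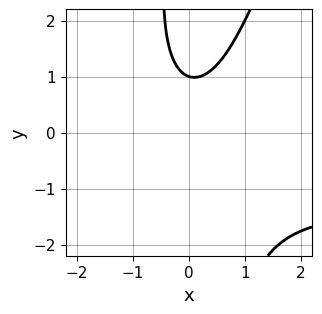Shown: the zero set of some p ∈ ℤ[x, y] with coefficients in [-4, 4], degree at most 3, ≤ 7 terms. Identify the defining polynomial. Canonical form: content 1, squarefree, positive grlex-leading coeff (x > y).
1. deg p = 3. The shape is more complex than any degree-2 curve.
2. From the axis intercepts and sections: it misses every integer gridline on the x-axis; it crosses the y-axis at the gridline y = 1.
3. Fitting integer coefficients to these (and the overall shape) gives p.

2*x^2*y - x*y^2 + 3*x^2 - 3*y + 3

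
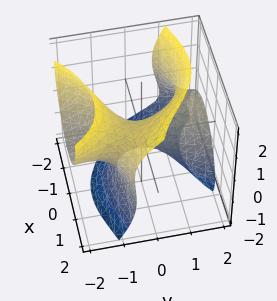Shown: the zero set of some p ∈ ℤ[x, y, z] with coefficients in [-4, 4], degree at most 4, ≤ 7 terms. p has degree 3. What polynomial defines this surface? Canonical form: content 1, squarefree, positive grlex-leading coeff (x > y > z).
First, degree: the shape is more complex than any degree-2 surface, so deg p = 3.
Then, from the axis intercepts and sections: one z-axis crossing is at z = 0; it crosses the x-axis at the gridline x = 0.
Finally, the integer polynomial consistent with all of this is the stated p.

2*x^2*y + 2*y^2*z - z^3 + x*y + 3*x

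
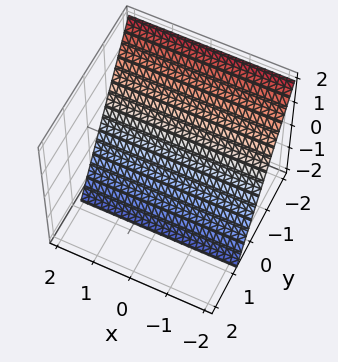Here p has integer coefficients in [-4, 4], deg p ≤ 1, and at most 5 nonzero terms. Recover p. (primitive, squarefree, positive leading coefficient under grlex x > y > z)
First, the degree is 1 — the surface is flat (a plane).
Next, checking where it meets the axes: it misses every integer gridline on the x-axis; one z-axis crossing is at z = -1.
Finally, fitting integer coefficients to these (and the overall shape) gives p.

3*y + 2*z + 2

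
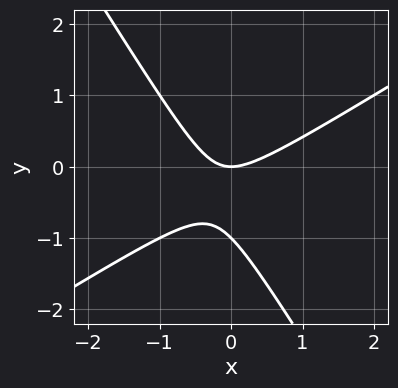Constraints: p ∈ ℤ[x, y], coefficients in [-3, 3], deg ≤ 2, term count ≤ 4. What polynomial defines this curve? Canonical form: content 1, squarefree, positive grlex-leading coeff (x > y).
(a) deg p = 2.
(b) Checking where it meets the axes: one x-axis crossing is at x = 0; the y-axis gridline crossings are at y ∈ {-1, 0}.
(c) These observations pin down the coefficients.

x^2 - x*y - y^2 - y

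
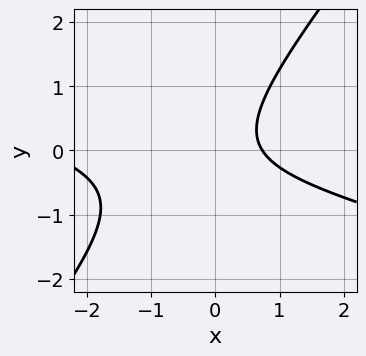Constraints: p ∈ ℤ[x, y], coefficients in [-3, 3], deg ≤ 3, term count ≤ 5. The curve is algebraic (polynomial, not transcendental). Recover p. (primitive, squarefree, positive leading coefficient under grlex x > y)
x^2 + 3*x*y - 3*y^2 + 2*x - 2

Degree: a generic line meets the curve in up to 2 points, so deg p = 2.
From the axis intercepts and sections: no y-intercept at any integer in the box.
Assembling these constraints gives the stated polynomial.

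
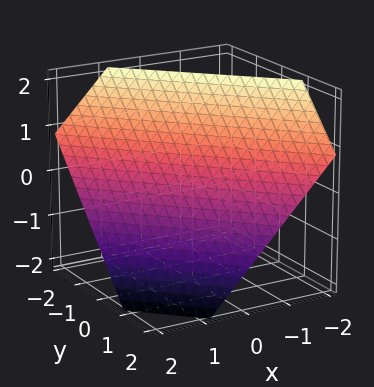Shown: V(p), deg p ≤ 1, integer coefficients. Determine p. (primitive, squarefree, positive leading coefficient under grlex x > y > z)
3*x + 3*y + 3*z - 2

(a) The degree is 1 — every cross-section is a straight line — this is a plane.
(b) Matching integer coefficients to the picture gives p.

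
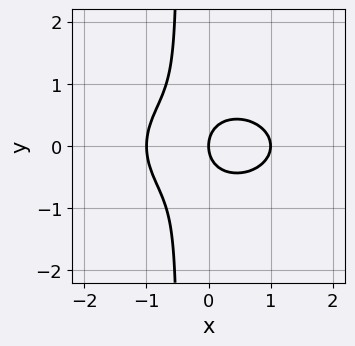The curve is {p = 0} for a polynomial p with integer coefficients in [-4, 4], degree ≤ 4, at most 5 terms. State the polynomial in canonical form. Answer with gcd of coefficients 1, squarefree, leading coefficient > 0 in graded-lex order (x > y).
x^3 + 2*x*y^2 + y^2 - x

First, the degree is 3 — the shape is more complex than any degree-2 curve.
Next, symmetries: it's symmetric under y → −y, forcing even powers of y.
Then, from the axis intercepts and sections: among the integer gridlines, it crosses the x-axis at x ∈ {-1, 0, 1}; it meets the y-axis at y = 0 (among the integer gridlines).
Finally, the integer polynomial consistent with all of this is the stated p.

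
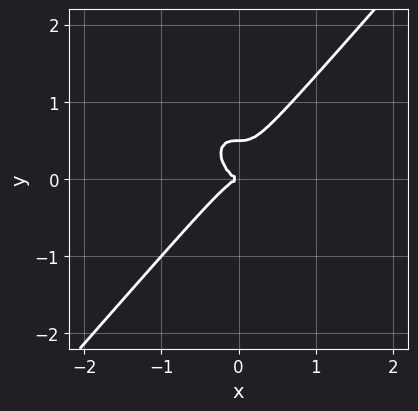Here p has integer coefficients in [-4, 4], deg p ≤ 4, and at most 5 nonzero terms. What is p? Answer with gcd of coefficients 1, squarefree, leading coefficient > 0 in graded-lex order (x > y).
1. Degree: a generic line meets the curve in up to 3 points, so deg p = 3.
2. Observable constraints: it meets the y-axis at y = 0 (among the integer gridlines); one x-axis crossing is at x = 0.
3. These observations pin down the coefficients.

3*x^3 - 2*y^3 + y^2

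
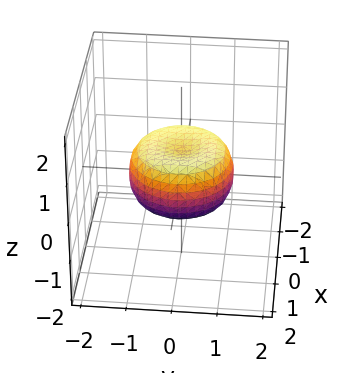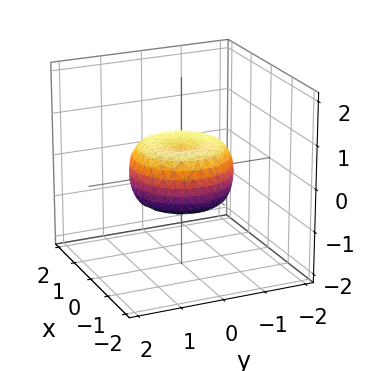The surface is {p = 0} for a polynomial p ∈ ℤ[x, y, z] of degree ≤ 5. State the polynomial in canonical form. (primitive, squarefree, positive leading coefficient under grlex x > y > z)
First, degree: no degree-3 surface has this shape, so deg p = 4.
Next, symmetries: every cross-section ⟂ z is a circle, so x, y appear only via x² + y².
Next, reading off the gridlines: a circular section at z = 0 has radius between 1 and 2.
Finally, matching integer coefficients to the picture gives p.

2*x^4 + 4*x^2*y^2 + 2*y^4 - 2*x^2 - 2*y^2 + 3*z^2 - 1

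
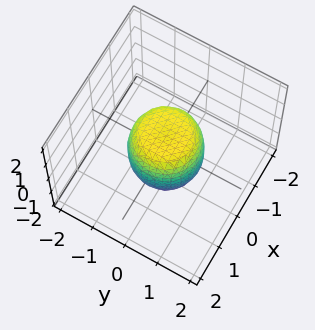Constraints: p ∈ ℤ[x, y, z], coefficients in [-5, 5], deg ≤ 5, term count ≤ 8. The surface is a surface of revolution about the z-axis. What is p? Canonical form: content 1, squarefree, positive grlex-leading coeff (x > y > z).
deg p = 4.
Symmetry: every cross-section ⟂ z is a circle, so x, y appear only via x² + y².
From the axis intercepts and sections: a circular section at z = -1 has radius between 0 and 1; among the integer gridlines, it crosses the y-axis at y ∈ {-1, 1}.
Matching integer coefficients to the picture gives p.

2*x^4 + 4*x^2*y^2 + 2*y^4 - x^2 - y^2 + z^2 - 1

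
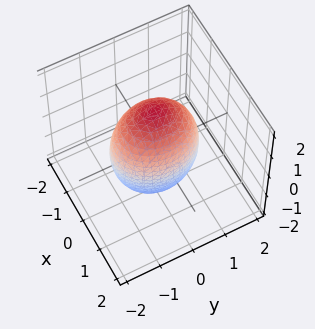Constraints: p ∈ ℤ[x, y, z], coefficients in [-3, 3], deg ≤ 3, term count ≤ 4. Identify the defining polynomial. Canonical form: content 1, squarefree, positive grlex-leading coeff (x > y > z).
3*x^2 + 2*y^2 + z^2 - 3

1. The degree is 2 — bounded and convex; a quadric.
2. Symmetries: it's symmetric under y → −y, forcing even powers of y; the z ↦ −z reflection is a symmetry, so z appears only in even powers; the x ↦ −x reflection is a symmetry, so x appears only in even powers.
3. Observable constraints: the x-axis gridline crossings are at x ∈ {-1, 1}.
4. Fitting integer coefficients to these (and the overall shape) gives p.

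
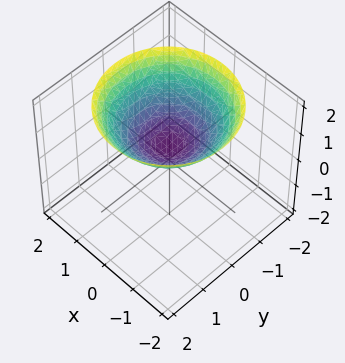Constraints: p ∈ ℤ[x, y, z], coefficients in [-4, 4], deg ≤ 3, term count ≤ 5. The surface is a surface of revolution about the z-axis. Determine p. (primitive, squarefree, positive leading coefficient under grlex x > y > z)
1. Degree: a generic line meets the surface in up to 2 points, so deg p = 2.
2. Symmetries: the z-axis is an axis of rotation, so x and y enter only as x² + y².
3. Checking where it meets the axes: the surface avoids every integer y-axis point in the box; a circular section at z = 2 has radius between 1 and 2; it misses every integer gridline on the x-axis.
4. These observations pin down the coefficients.

x^2 + y^2 - 2*z + 1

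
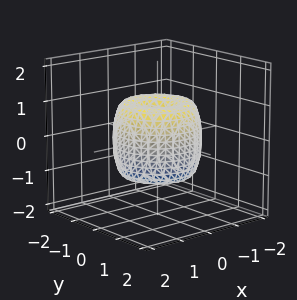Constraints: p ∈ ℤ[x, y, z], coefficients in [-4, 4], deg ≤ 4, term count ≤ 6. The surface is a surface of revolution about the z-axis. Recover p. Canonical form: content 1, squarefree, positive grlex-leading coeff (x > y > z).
(a) deg p = 4. The shape is more complex than any degree-3 surface.
(b) By symmetry, the surface is invariant under rotation about z: p = q(x² + y², z).
(c) Against the integer gridlines: it crosses the x-axis at the gridline x = 0; it meets the y-axis at y = 0 (among the integer gridlines); it crosses the z-axis at the gridline z = 0.
(d) These observations pin down the coefficients.

2*x^4 + 4*x^2*y^2 + 2*y^4 - 3*x^2 - 3*y^2 + z^2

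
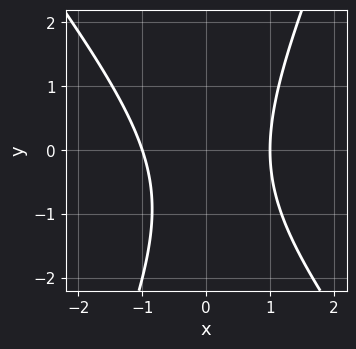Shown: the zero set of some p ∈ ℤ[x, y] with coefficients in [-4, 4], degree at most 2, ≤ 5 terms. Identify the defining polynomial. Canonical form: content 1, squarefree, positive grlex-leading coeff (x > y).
Degree: no degree-1 curve has this shape, so deg p = 2.
Reading off the gridlines: no y-intercept at any integer in the box; among the integer gridlines, it crosses the x-axis at x ∈ {-1, 1}.
Matching integer coefficients to the picture gives p.

3*x^2 + x*y - y^2 - y - 3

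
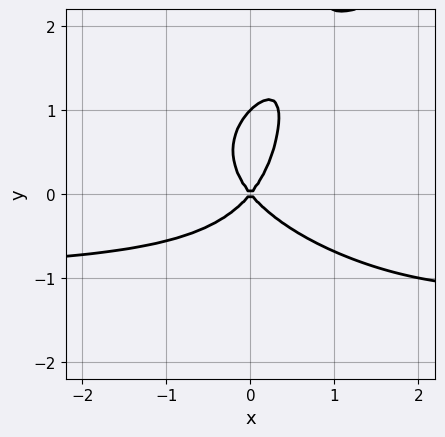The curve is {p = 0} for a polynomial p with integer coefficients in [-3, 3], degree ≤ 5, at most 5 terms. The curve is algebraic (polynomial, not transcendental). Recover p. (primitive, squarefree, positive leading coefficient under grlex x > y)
deg p = 4. No degree-3 curve has this shape.
Reading off the gridlines: the y-axis gridline crossings are at y ∈ {0, 1}; it meets the x-axis at x = 0 (among the integer gridlines).
Matching integer coefficients to the picture gives p.

2*x*y^3 - 3*x^2*y - 2*y^3 - 3*x^2 + 2*y^2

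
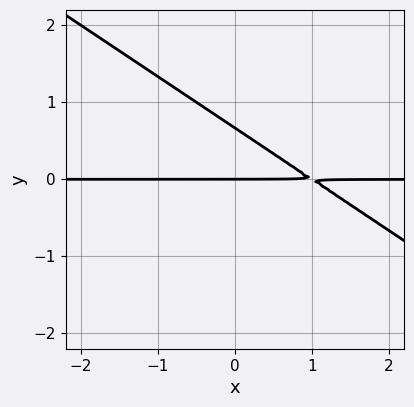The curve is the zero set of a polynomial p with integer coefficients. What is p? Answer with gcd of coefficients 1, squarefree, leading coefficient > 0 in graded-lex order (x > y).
First, deg p = 2.
Then, reading off the gridlines: one y-axis crossing is at y = 0; every point of the x-axis in the box is on the curve.
Finally, assembling these constraints gives the stated polynomial.

2*x*y + 3*y^2 - 2*y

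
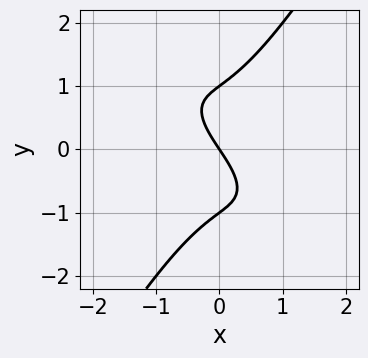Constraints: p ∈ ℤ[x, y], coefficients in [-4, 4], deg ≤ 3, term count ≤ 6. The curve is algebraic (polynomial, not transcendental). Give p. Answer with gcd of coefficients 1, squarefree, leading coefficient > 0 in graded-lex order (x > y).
3*x^3 + 3*x^2*y - 2*y^3 + 3*x + 2*y

First, the degree is 3 — a generic line meets the curve in up to 3 points.
Next, from the visible intercepts: among the integer gridlines, it crosses the y-axis at y ∈ {-1, 0, 1}; one x-axis crossing is at x = 0.
Finally, assembling these constraints gives the stated polynomial.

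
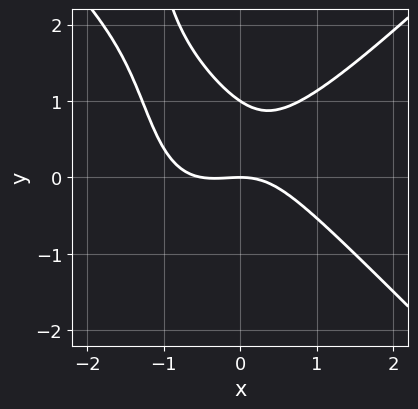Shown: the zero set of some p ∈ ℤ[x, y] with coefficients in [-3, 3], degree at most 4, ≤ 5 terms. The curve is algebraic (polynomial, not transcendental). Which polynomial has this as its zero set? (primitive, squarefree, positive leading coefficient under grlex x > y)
First, the degree is 3 — a generic line meets the curve in up to 3 points.
Next, observable constraints: it crosses the x-axis at the gridline x = 0; among the integer gridlines, it crosses the y-axis at y ∈ {0, 1}.
Finally, these observations pin down the coefficients.

2*x^3 - 2*x*y^2 + x^2 - 3*y^2 + 3*y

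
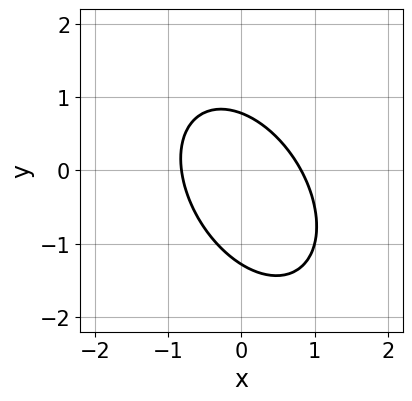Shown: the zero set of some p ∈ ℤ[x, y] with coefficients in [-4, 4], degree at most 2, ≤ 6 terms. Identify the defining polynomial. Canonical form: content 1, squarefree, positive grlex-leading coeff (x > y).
(a) Degree: the shape is more complex than any degree-1 curve, so deg p = 2.
(b) Matching integer coefficients to the picture gives p.

3*x^2 + 2*x*y + 2*y^2 + y - 2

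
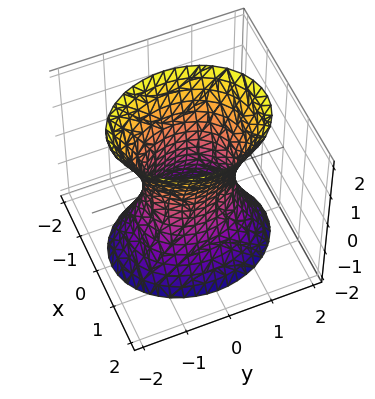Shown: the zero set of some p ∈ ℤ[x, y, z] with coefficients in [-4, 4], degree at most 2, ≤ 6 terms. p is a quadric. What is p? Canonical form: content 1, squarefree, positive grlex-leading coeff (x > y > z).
3*x^2 + 2*y^2 - z^2 - 2

The degree is 2 — an hourglass — one-sheet hyperboloid; a quadric.
Symmetries: it's symmetric under x → −x, forcing even powers of x; mirror symmetry y ↦ −y ⇒ only even powers of y; the z ↦ −z reflection is a symmetry, so z appears only in even powers.
From the visible intercepts: the surface avoids every integer z-axis point in the box; the y-axis gridline crossings are at y ∈ {-1, 1}.
These observations pin down the coefficients.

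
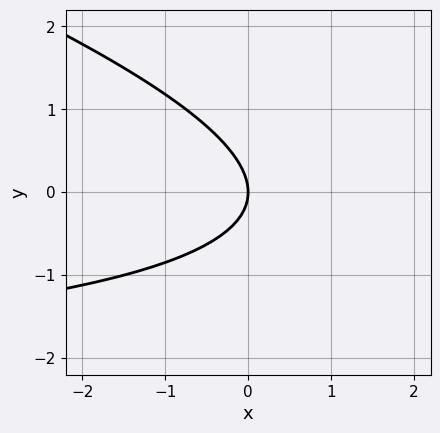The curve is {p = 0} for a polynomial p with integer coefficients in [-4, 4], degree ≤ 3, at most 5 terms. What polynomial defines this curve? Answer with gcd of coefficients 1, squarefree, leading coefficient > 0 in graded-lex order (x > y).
x*y + 3*y^2 + 3*x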